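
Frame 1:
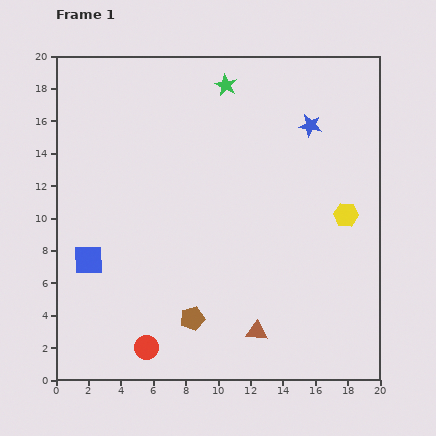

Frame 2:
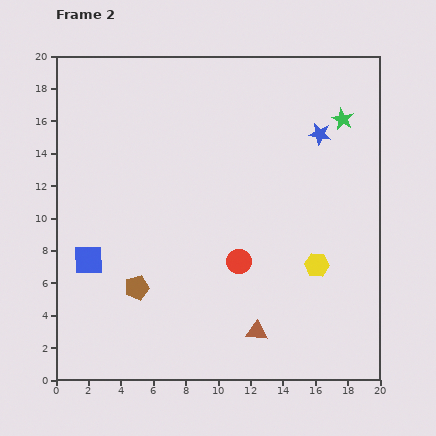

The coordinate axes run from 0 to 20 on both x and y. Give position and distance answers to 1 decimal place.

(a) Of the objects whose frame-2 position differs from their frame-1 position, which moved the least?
the blue star

(moved 0.8)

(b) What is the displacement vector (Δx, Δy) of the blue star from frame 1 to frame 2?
(0.6, -0.5)

The blue star was at (15.7, 15.7) in frame 1 and (16.3, 15.2) in frame 2.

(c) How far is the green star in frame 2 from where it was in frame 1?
7.5

The green star moved from (10.5, 18.2) to (17.7, 16.1), a distance of √(7.2² + 2.1²) ≈ 7.5.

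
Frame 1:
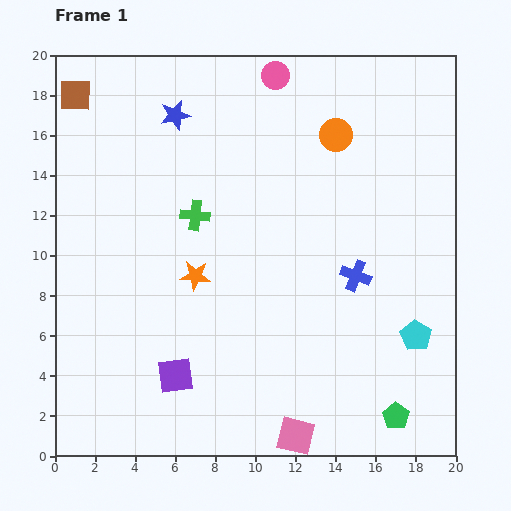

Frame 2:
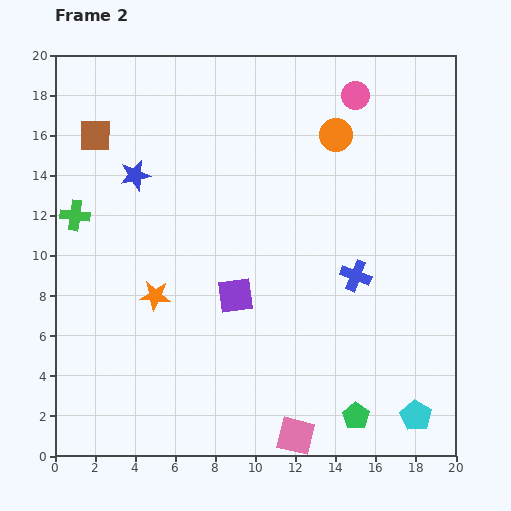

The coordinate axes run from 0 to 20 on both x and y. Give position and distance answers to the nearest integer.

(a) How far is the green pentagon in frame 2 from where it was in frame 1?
2

The green pentagon moved from (17, 2) to (15, 2), a distance of √(2² + 0²) ≈ 2.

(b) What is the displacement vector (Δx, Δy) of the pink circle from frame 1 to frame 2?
(4, -1)

The pink circle was at (11, 19) in frame 1 and (15, 18) in frame 2.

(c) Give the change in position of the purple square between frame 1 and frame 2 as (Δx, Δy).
(3, 4)

The purple square was at (6, 4) in frame 1 and (9, 8) in frame 2.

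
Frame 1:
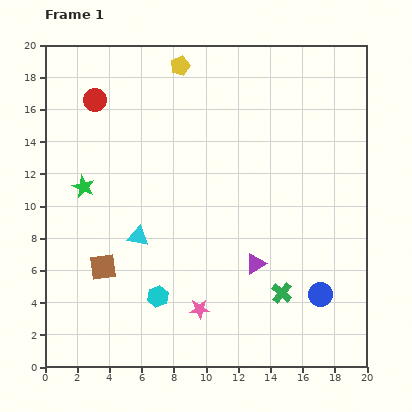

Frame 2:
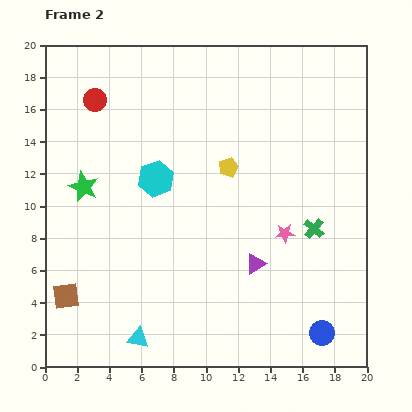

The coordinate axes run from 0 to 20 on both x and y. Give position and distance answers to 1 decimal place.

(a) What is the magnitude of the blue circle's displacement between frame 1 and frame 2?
2.4

The blue circle moved from (17.1, 4.5) to (17.2, 2.1), a distance of √(0.1² + 2.4²) ≈ 2.4.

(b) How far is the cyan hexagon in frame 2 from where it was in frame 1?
7.3

The cyan hexagon moved from (7.0, 4.4) to (6.9, 11.7), a distance of √(0.1² + 7.3²) ≈ 7.3.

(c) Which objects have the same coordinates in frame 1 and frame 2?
the green star, the purple triangle, the red circle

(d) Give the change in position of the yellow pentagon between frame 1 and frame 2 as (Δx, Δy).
(3.0, -6.3)

The yellow pentagon was at (8.4, 18.7) in frame 1 and (11.4, 12.4) in frame 2.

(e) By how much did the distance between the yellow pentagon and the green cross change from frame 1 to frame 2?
-8.9

Distance in frame 1: 15.4. Distance in frame 2: 6.5.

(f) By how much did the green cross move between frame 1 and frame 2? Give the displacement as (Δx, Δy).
(2.0, 4.0)

The green cross was at (14.7, 4.6) in frame 1 and (16.7, 8.6) in frame 2.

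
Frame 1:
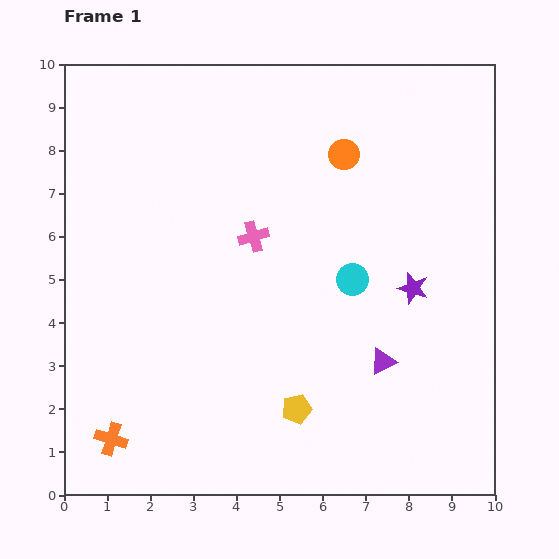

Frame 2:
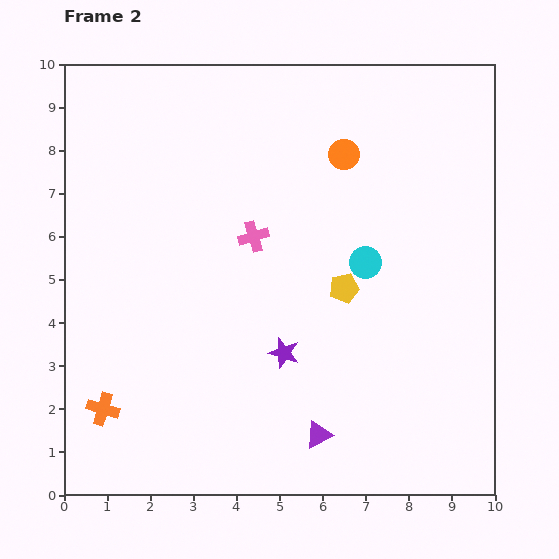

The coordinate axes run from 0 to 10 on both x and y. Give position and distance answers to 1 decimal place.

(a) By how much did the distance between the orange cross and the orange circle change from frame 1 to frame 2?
-0.4

Distance in frame 1: 8.5. Distance in frame 2: 8.1.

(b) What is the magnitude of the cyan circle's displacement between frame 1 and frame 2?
0.5

The cyan circle moved from (6.7, 5.0) to (7.0, 5.4), a distance of √(0.3² + 0.4²) ≈ 0.5.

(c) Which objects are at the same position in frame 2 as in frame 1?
the pink cross, the orange circle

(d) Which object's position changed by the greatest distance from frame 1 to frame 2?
the purple star

(moved 3.4; next 3.0)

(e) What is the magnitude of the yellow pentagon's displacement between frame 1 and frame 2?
3.0

The yellow pentagon moved from (5.4, 2.0) to (6.5, 4.8), a distance of √(1.1² + 2.8²) ≈ 3.0.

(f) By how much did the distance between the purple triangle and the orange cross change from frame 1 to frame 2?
-1.6

Distance in frame 1: 6.6. Distance in frame 2: 5.0.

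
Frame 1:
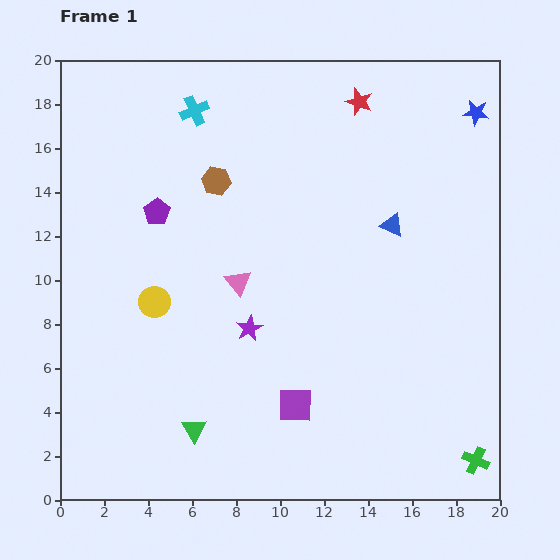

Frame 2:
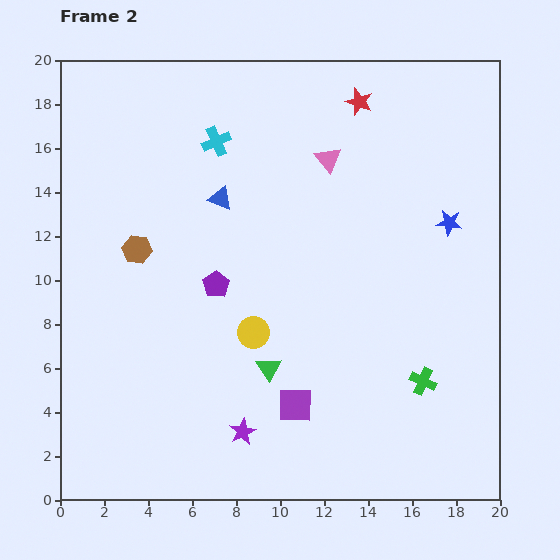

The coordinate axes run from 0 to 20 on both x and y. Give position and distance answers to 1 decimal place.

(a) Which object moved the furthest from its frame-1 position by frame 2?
the blue triangle

(moved 7.9; next 6.9)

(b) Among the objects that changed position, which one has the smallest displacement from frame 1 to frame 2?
the cyan cross

(moved 1.7)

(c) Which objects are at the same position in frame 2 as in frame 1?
the red star, the purple square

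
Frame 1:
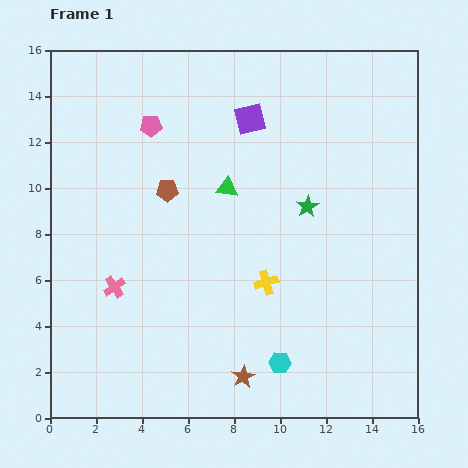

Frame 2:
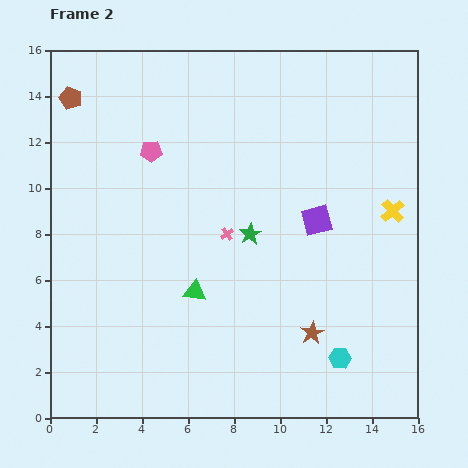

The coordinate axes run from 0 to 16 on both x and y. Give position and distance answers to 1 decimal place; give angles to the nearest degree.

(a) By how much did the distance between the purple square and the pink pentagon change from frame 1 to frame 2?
+3.5

Distance in frame 1: 4.3. Distance in frame 2: 7.8.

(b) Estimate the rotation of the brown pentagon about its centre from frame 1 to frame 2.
21° clockwise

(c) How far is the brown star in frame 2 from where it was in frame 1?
3.6

The brown star moved from (8.4, 1.8) to (11.4, 3.7), a distance of √(3.0² + 1.9²) ≈ 3.6.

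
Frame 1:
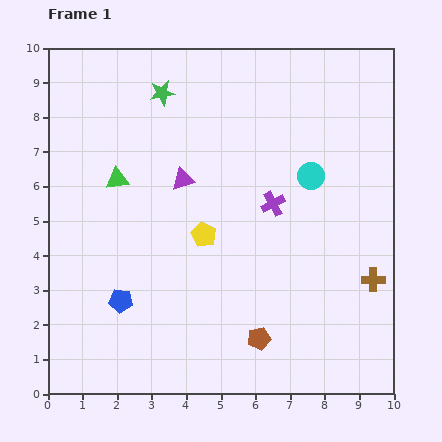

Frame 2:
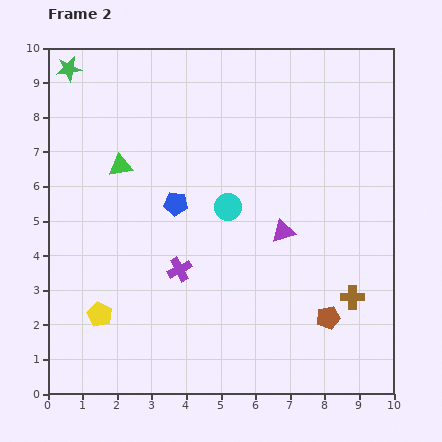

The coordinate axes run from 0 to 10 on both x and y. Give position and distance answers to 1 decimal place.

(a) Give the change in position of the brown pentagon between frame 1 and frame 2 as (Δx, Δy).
(2.0, 0.6)

The brown pentagon was at (6.1, 1.6) in frame 1 and (8.1, 2.2) in frame 2.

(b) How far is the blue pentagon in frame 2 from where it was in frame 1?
3.2

The blue pentagon moved from (2.1, 2.7) to (3.7, 5.5), a distance of √(1.6² + 2.8²) ≈ 3.2.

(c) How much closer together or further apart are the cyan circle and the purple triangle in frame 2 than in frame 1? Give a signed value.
-2.0

Distance in frame 1: 3.7. Distance in frame 2: 1.7.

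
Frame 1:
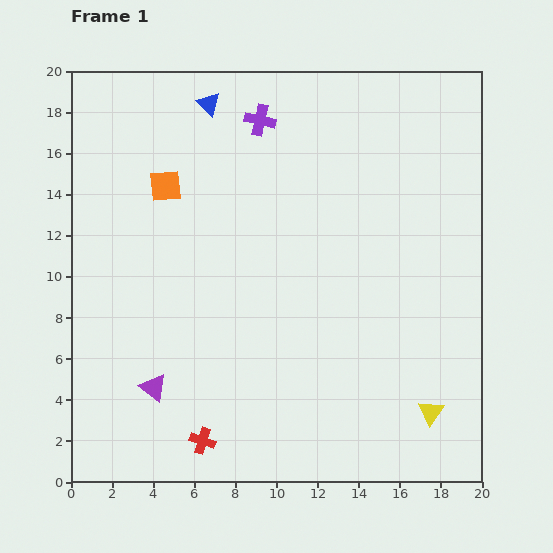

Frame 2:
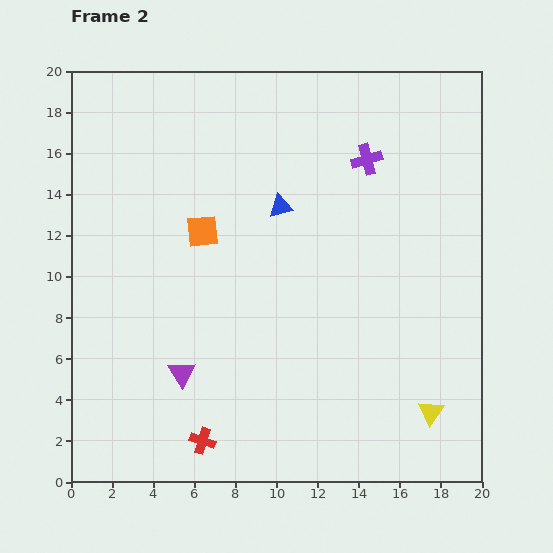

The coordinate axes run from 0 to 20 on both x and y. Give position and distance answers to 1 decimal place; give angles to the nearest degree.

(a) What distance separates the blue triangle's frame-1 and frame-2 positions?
6.1

The blue triangle moved from (6.7, 18.4) to (10.2, 13.4), a distance of √(3.5² + 5.0²) ≈ 6.1.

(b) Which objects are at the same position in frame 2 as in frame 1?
the red cross, the yellow triangle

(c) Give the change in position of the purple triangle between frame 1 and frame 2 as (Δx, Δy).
(1.4, 0.7)

The purple triangle was at (4.0, 4.6) in frame 1 and (5.4, 5.3) in frame 2.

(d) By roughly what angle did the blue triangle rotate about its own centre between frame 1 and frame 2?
55° counter-clockwise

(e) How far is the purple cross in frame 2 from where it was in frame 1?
5.5

The purple cross moved from (9.2, 17.6) to (14.4, 15.7), a distance of √(5.2² + 1.9²) ≈ 5.5.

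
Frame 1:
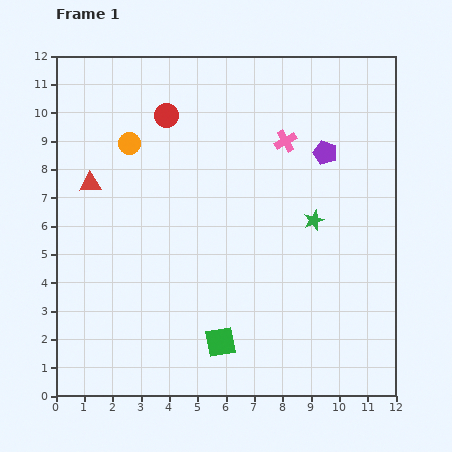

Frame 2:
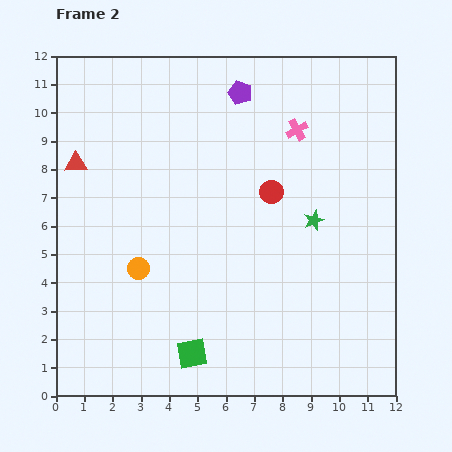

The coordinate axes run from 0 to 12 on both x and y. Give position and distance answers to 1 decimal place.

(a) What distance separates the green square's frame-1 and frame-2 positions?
1.1

The green square moved from (5.8, 1.9) to (4.8, 1.5), a distance of √(1.0² + 0.4²) ≈ 1.1.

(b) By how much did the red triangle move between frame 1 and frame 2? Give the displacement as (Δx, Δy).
(-0.5, 0.7)

The red triangle was at (1.2, 7.5) in frame 1 and (0.7, 8.2) in frame 2.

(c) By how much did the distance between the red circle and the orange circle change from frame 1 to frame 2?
+3.8

Distance in frame 1: 1.6. Distance in frame 2: 5.4.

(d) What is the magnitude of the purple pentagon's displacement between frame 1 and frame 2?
3.7

The purple pentagon moved from (9.5, 8.6) to (6.5, 10.7), a distance of √(3.0² + 2.1²) ≈ 3.7.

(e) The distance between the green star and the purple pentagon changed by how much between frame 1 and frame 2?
+2.8

Distance in frame 1: 2.4. Distance in frame 2: 5.2.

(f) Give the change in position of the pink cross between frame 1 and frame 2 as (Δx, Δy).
(0.4, 0.4)

The pink cross was at (8.1, 9.0) in frame 1 and (8.5, 9.4) in frame 2.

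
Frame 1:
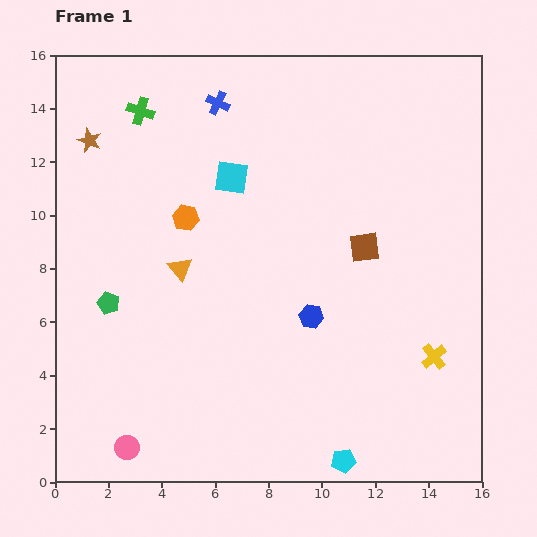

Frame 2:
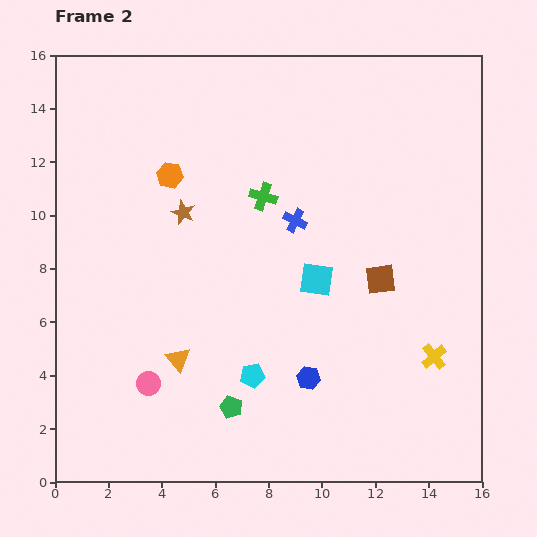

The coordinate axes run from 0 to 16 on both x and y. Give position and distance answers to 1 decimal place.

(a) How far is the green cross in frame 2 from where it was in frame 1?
5.6

The green cross moved from (3.2, 13.9) to (7.8, 10.7), a distance of √(4.6² + 3.2²) ≈ 5.6.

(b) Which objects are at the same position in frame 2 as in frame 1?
the yellow cross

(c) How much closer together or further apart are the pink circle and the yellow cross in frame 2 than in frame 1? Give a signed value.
-1.3

Distance in frame 1: 12.0. Distance in frame 2: 10.7.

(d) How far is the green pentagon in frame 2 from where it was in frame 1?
6.0

The green pentagon moved from (2.0, 6.7) to (6.6, 2.8), a distance of √(4.6² + 3.9²) ≈ 6.0.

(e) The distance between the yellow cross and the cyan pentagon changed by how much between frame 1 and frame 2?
+1.6

Distance in frame 1: 5.2. Distance in frame 2: 6.8.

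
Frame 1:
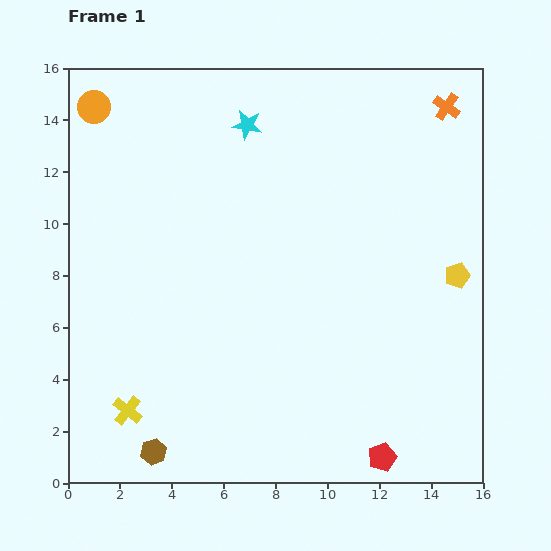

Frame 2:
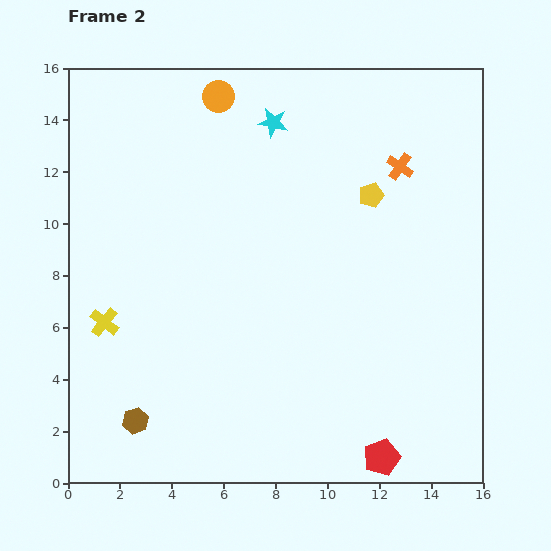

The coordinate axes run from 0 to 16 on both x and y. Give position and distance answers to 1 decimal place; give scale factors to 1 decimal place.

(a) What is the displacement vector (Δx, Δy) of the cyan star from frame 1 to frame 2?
(1.0, 0.1)

The cyan star was at (6.9, 13.8) in frame 1 and (7.9, 13.9) in frame 2.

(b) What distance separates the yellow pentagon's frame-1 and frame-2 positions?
4.5

The yellow pentagon moved from (15.0, 8.0) to (11.7, 11.1), a distance of √(3.3² + 3.1²) ≈ 4.5.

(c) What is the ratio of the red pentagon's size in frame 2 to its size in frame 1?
1.3×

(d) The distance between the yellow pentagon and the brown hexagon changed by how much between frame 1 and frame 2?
-0.9

Distance in frame 1: 13.5. Distance in frame 2: 12.6.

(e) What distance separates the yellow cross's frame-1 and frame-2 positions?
3.5

The yellow cross moved from (2.3, 2.8) to (1.4, 6.2), a distance of √(0.9² + 3.4²) ≈ 3.5.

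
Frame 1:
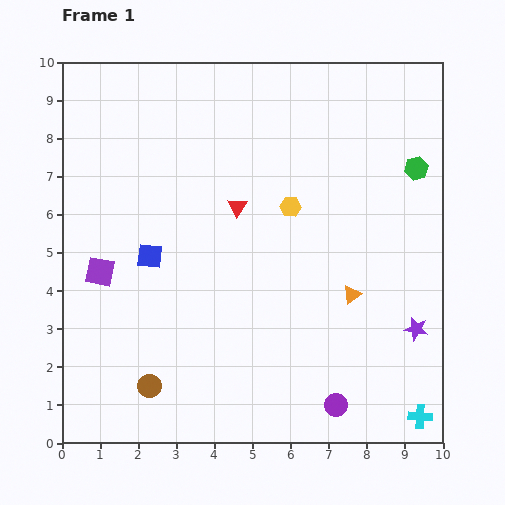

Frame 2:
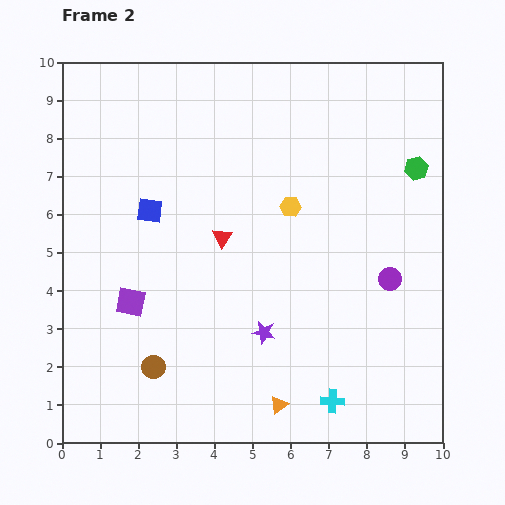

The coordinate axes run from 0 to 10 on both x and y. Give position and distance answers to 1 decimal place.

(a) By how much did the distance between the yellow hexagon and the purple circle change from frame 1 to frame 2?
-2.1

Distance in frame 1: 5.3. Distance in frame 2: 3.2.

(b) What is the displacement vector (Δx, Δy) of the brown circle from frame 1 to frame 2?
(0.1, 0.5)

The brown circle was at (2.3, 1.5) in frame 1 and (2.4, 2.0) in frame 2.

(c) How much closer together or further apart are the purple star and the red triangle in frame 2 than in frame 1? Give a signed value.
-3.0

Distance in frame 1: 5.7. Distance in frame 2: 2.7.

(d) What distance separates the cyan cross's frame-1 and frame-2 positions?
2.3

The cyan cross moved from (9.4, 0.7) to (7.1, 1.1), a distance of √(2.3² + 0.4²) ≈ 2.3.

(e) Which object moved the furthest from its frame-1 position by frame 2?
the purple star

(moved 4.0; next 3.6)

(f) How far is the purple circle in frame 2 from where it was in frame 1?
3.6

The purple circle moved from (7.2, 1.0) to (8.6, 4.3), a distance of √(1.4² + 3.3²) ≈ 3.6.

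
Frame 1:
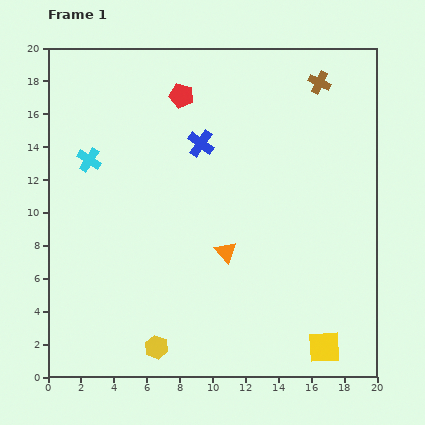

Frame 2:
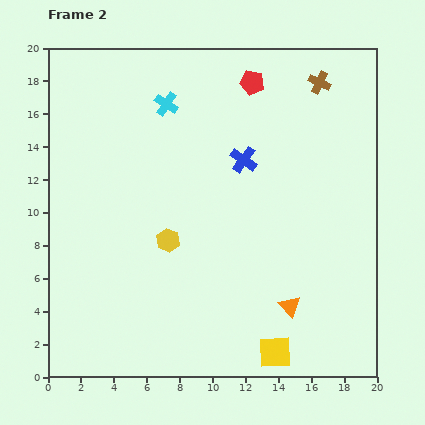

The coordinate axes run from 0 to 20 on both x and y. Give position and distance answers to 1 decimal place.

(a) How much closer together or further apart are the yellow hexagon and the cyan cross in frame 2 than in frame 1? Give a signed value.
-3.8

Distance in frame 1: 12.1. Distance in frame 2: 8.3.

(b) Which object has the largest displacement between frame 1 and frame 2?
the yellow hexagon

(moved 6.5; next 5.8)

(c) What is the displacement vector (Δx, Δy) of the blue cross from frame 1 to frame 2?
(2.6, -1.0)

The blue cross was at (9.3, 14.2) in frame 1 and (11.9, 13.2) in frame 2.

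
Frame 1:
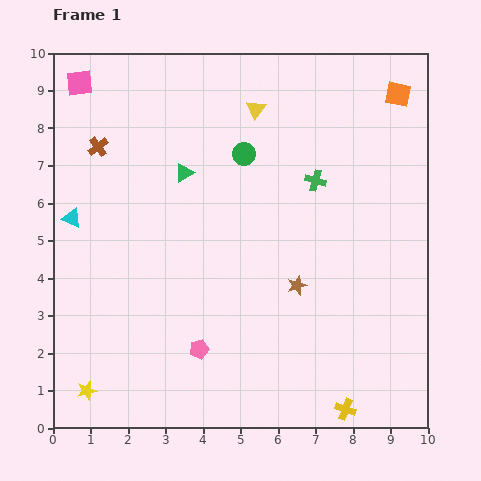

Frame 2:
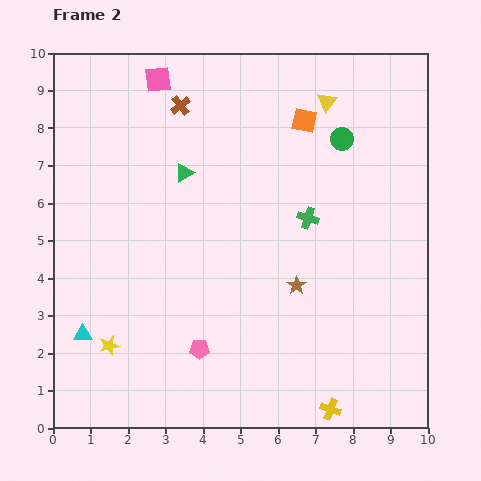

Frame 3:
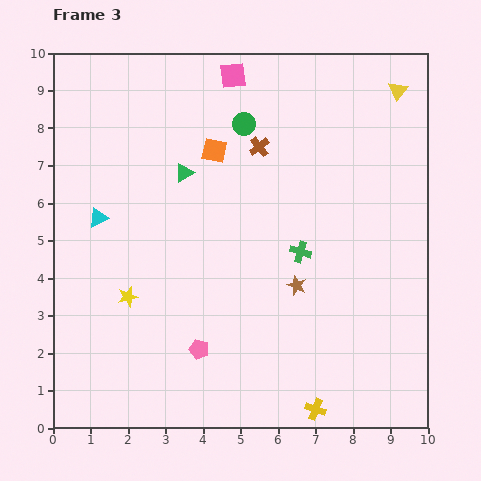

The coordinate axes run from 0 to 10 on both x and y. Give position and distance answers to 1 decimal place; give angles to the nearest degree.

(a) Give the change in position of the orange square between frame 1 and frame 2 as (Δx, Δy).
(-2.5, -0.7)

The orange square was at (9.2, 8.9) in frame 1 and (6.7, 8.2) in frame 2.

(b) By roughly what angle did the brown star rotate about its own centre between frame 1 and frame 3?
31° counter-clockwise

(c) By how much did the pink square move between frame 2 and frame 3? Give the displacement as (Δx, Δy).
(2.0, 0.1)

The pink square was at (2.8, 9.3) in frame 2 and (4.8, 9.4) in frame 3.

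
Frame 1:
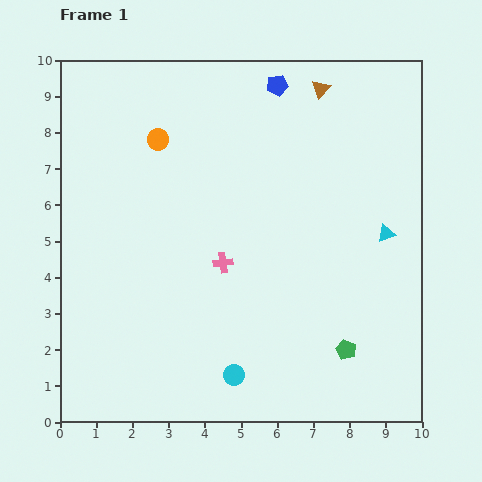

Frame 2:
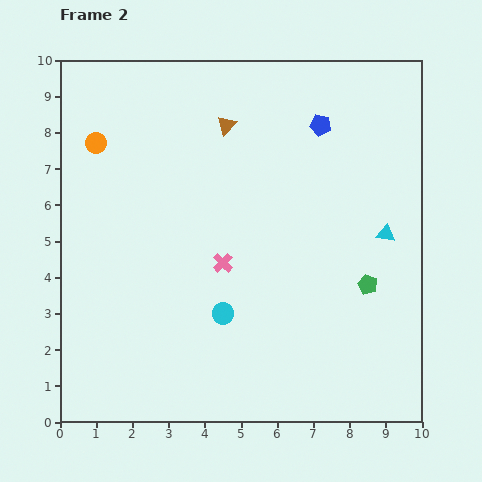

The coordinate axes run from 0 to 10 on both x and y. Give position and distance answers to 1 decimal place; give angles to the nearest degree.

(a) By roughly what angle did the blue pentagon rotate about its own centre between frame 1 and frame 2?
22° clockwise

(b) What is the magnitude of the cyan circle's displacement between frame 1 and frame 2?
1.7

The cyan circle moved from (4.8, 1.3) to (4.5, 3.0), a distance of √(0.3² + 1.7²) ≈ 1.7.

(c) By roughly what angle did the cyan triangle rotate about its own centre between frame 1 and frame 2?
29° clockwise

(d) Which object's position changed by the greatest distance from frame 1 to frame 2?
the brown triangle

(moved 2.8; next 1.9)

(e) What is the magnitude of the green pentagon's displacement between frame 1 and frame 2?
1.9

The green pentagon moved from (7.9, 2.0) to (8.5, 3.8), a distance of √(0.6² + 1.8²) ≈ 1.9.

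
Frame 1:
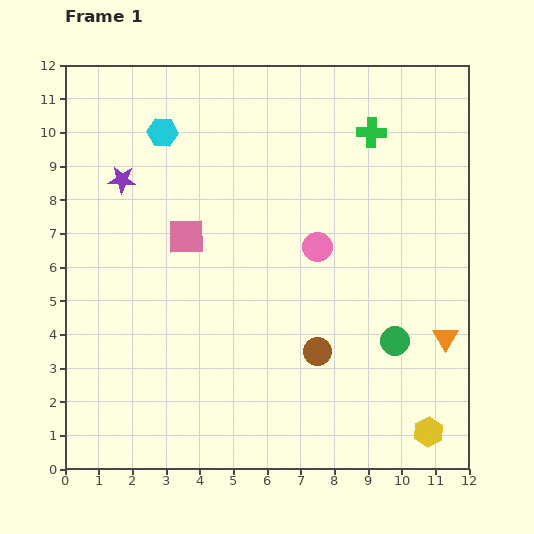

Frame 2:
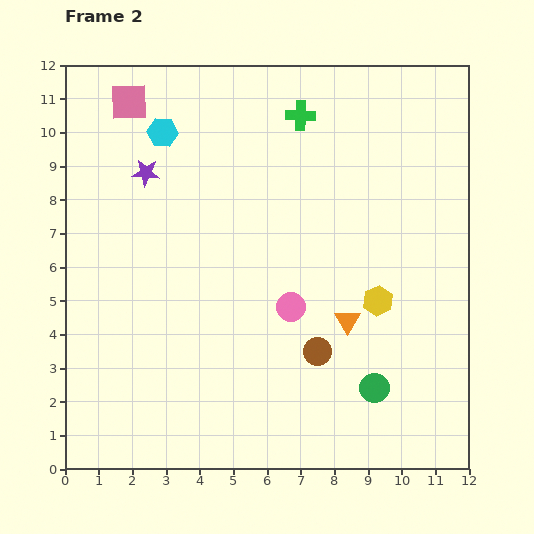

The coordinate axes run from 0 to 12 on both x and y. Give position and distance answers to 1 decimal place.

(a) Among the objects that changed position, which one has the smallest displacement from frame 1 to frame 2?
the purple star

(moved 0.7)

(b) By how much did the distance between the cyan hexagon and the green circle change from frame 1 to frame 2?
+0.6

Distance in frame 1: 9.3. Distance in frame 2: 9.9.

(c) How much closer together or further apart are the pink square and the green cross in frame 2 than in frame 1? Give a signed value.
-1.2

Distance in frame 1: 6.3. Distance in frame 2: 5.1.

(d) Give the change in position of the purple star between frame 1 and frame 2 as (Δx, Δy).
(0.7, 0.2)

The purple star was at (1.7, 8.6) in frame 1 and (2.4, 8.8) in frame 2.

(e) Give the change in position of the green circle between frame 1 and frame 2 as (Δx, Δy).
(-0.6, -1.4)

The green circle was at (9.8, 3.8) in frame 1 and (9.2, 2.4) in frame 2.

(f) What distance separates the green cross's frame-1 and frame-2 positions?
2.2

The green cross moved from (9.1, 10.0) to (7.0, 10.5), a distance of √(2.1² + 0.5²) ≈ 2.2.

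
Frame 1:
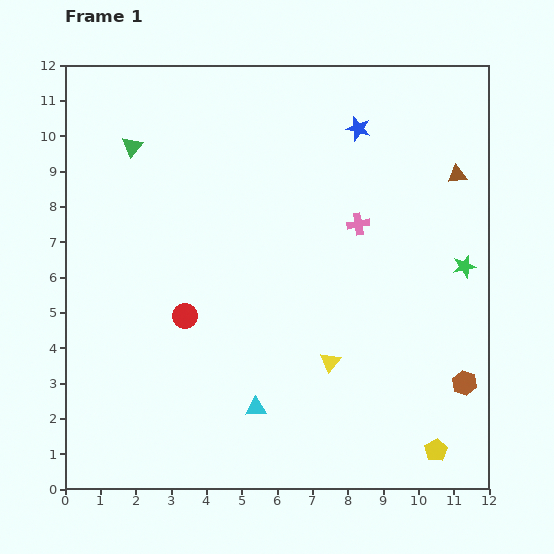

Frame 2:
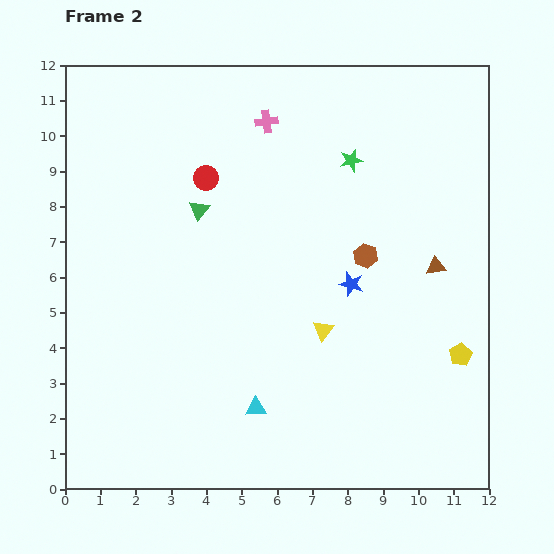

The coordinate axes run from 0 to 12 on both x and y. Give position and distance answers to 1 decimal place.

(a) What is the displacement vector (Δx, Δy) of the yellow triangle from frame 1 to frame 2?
(-0.2, 0.9)

The yellow triangle was at (7.5, 3.6) in frame 1 and (7.3, 4.5) in frame 2.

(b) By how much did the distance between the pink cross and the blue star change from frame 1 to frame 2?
+2.5

Distance in frame 1: 2.7. Distance in frame 2: 5.2.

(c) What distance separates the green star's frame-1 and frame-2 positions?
4.4

The green star moved from (11.3, 6.3) to (8.1, 9.3), a distance of √(3.2² + 3.0²) ≈ 4.4.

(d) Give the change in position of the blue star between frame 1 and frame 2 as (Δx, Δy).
(-0.2, -4.4)

The blue star was at (8.3, 10.2) in frame 1 and (8.1, 5.8) in frame 2.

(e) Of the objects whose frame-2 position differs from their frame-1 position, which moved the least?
the yellow triangle

(moved 0.9)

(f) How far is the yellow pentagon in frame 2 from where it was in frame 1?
2.8

The yellow pentagon moved from (10.5, 1.1) to (11.2, 3.8), a distance of √(0.7² + 2.7²) ≈ 2.8.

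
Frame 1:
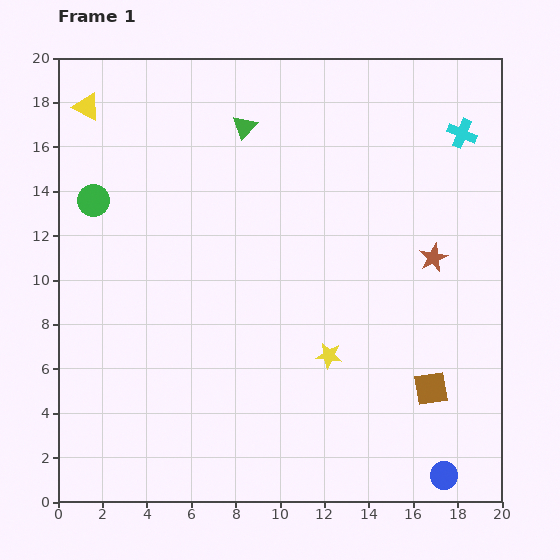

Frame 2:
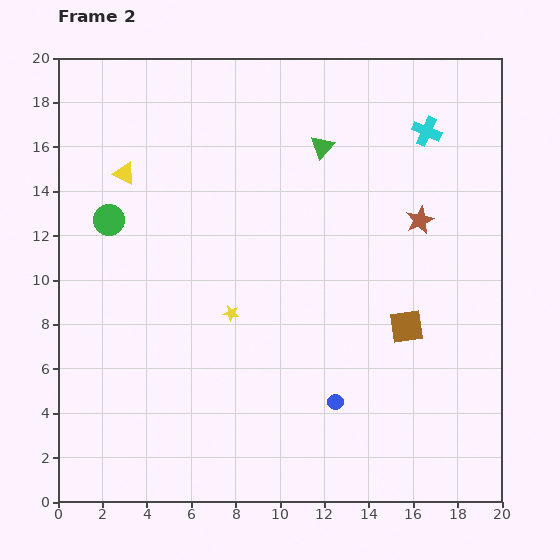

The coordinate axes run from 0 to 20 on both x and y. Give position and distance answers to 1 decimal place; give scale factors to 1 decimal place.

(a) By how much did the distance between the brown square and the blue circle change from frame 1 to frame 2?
+0.8

Distance in frame 1: 3.9. Distance in frame 2: 4.7.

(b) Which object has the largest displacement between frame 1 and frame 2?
the blue circle

(moved 5.9; next 4.8)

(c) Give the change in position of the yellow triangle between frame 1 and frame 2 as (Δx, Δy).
(1.7, -3.0)

The yellow triangle was at (1.3, 17.8) in frame 1 and (3.0, 14.8) in frame 2.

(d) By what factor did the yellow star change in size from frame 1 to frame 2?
0.6×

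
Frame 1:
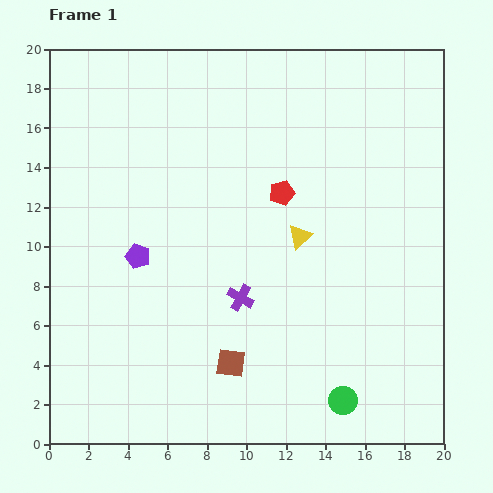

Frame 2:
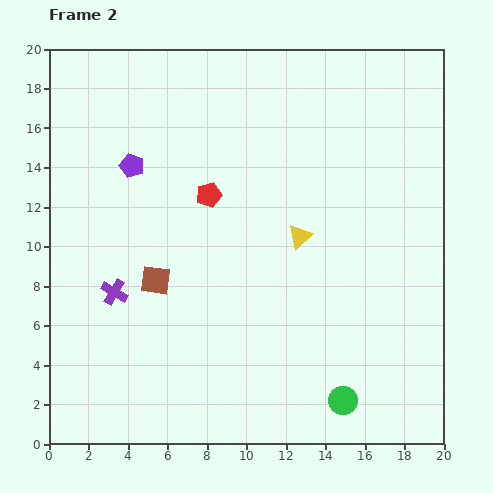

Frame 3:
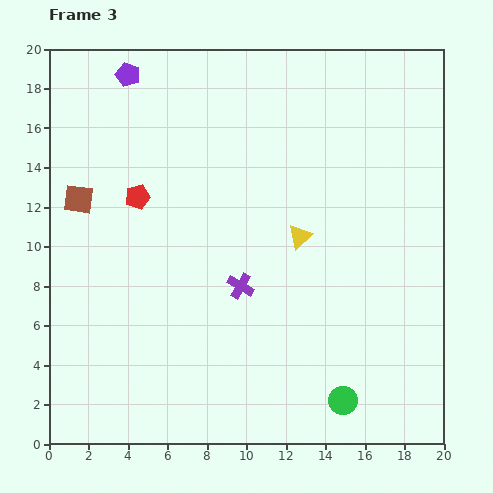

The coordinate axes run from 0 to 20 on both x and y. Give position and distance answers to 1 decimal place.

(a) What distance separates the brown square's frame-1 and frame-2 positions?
5.7

The brown square moved from (9.2, 4.1) to (5.4, 8.3), a distance of √(3.8² + 4.2²) ≈ 5.7.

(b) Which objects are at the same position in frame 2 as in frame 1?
the yellow triangle, the green circle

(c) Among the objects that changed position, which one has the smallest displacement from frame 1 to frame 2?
the red pentagon

(moved 3.7)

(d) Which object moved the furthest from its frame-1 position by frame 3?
the brown square

(moved 11.3; next 9.2)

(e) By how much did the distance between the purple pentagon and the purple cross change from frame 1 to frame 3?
+6.5

Distance in frame 1: 5.6. Distance in frame 3: 12.1.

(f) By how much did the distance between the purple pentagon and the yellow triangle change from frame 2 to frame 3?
+2.8

Distance in frame 2: 9.2. Distance in frame 3: 12.0.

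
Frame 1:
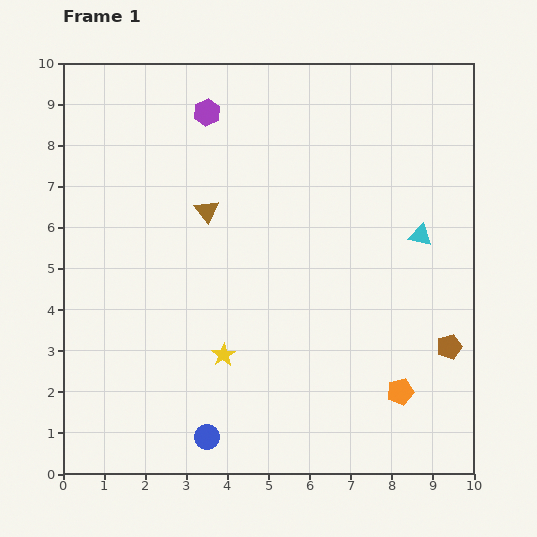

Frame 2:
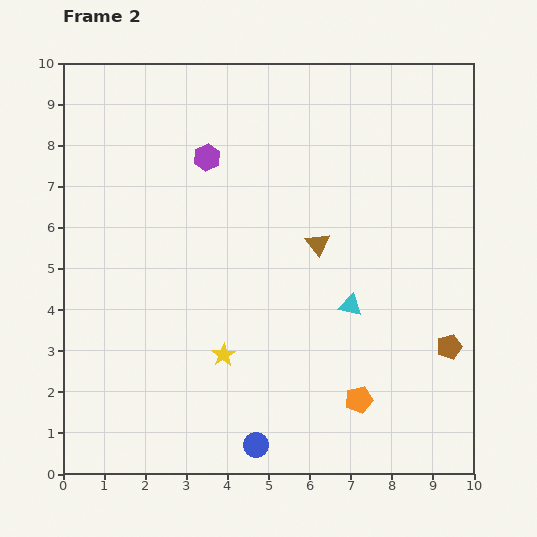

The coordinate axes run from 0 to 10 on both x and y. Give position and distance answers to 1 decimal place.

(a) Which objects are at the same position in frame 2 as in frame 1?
the brown pentagon, the yellow star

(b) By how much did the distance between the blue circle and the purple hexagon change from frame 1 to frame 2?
-0.8

Distance in frame 1: 7.9. Distance in frame 2: 7.1.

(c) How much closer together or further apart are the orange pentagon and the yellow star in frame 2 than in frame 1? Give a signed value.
-0.9

Distance in frame 1: 4.4. Distance in frame 2: 3.5.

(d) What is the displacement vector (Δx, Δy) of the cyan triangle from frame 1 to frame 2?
(-1.7, -1.7)

The cyan triangle was at (8.7, 5.8) in frame 1 and (7.0, 4.1) in frame 2.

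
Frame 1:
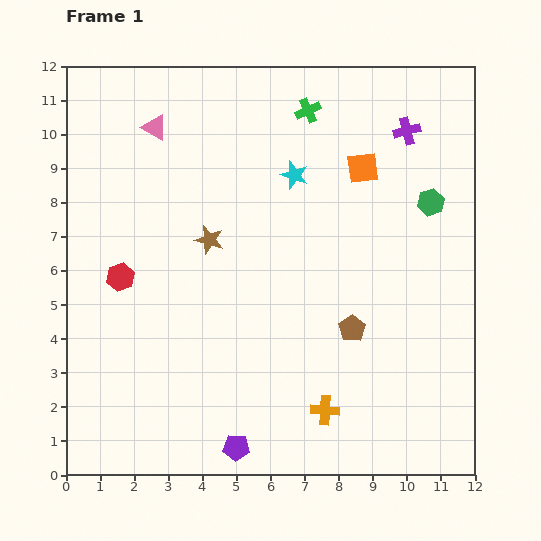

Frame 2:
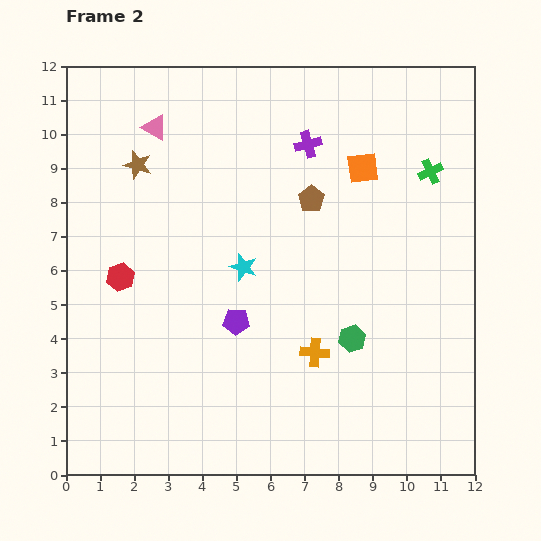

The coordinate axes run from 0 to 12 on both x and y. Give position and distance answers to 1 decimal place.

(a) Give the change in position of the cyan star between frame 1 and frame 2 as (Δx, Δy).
(-1.5, -2.7)

The cyan star was at (6.7, 8.8) in frame 1 and (5.2, 6.1) in frame 2.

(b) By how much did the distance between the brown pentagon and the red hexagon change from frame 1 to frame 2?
-0.9

Distance in frame 1: 7.0. Distance in frame 2: 6.1.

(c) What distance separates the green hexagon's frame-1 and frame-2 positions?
4.6

The green hexagon moved from (10.7, 8.0) to (8.4, 4.0), a distance of √(2.3² + 4.0²) ≈ 4.6.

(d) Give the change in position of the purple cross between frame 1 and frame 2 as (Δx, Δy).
(-2.9, -0.4)

The purple cross was at (10.0, 10.1) in frame 1 and (7.1, 9.7) in frame 2.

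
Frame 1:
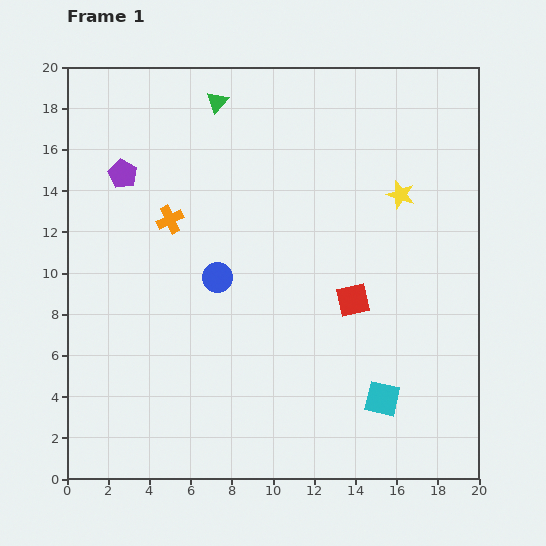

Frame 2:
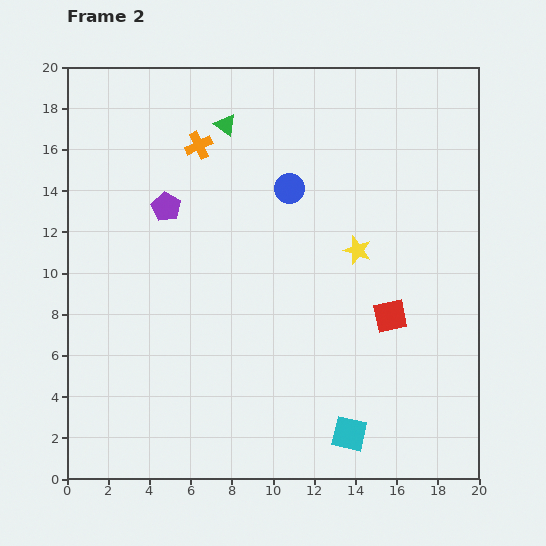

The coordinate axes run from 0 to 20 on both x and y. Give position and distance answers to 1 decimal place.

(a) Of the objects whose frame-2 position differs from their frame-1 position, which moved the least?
the green triangle

(moved 1.2)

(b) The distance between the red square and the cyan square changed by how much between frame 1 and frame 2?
+1.0

Distance in frame 1: 5.0. Distance in frame 2: 6.0.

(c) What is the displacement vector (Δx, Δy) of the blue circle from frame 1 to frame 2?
(3.5, 4.3)

The blue circle was at (7.3, 9.8) in frame 1 and (10.8, 14.1) in frame 2.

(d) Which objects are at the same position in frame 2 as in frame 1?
none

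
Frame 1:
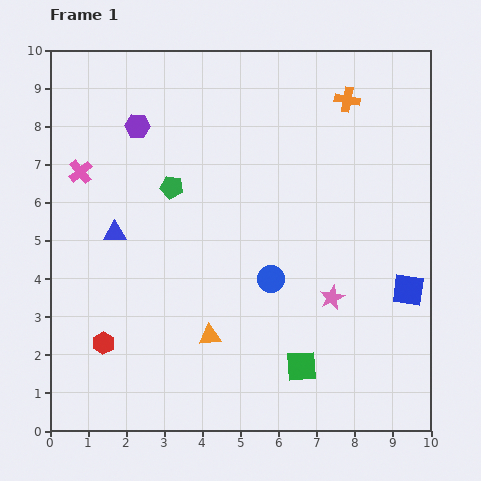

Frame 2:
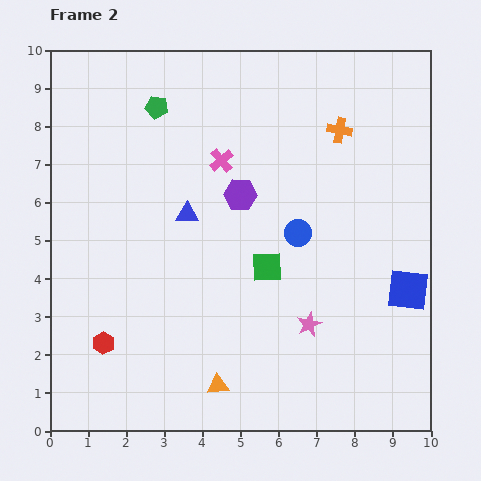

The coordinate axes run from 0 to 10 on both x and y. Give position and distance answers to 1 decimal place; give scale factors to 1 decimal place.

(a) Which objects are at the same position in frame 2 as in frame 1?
the blue square, the red hexagon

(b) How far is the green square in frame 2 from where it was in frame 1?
2.8

The green square moved from (6.6, 1.7) to (5.7, 4.3), a distance of √(0.9² + 2.6²) ≈ 2.8.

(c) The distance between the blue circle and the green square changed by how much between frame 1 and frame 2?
-1.2

Distance in frame 1: 2.4. Distance in frame 2: 1.2.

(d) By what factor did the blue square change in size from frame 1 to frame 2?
1.3×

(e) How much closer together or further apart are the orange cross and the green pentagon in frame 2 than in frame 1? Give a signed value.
-0.3

Distance in frame 1: 5.1. Distance in frame 2: 4.8.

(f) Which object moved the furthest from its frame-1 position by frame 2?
the pink cross

(moved 3.7; next 3.2)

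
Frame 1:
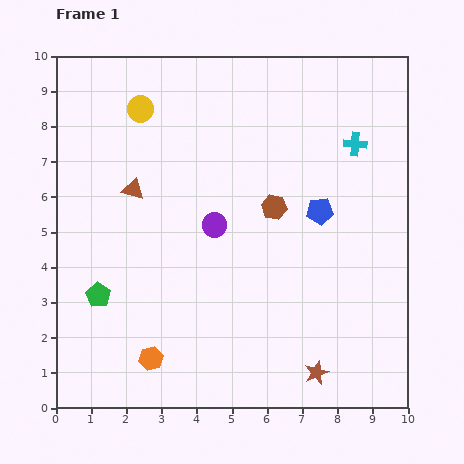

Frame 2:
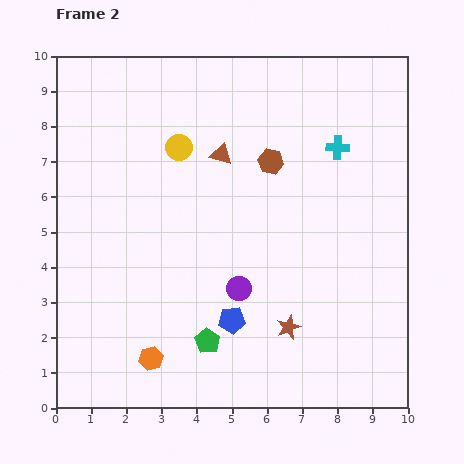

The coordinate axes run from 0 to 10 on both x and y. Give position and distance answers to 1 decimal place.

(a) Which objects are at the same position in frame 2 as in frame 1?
the orange hexagon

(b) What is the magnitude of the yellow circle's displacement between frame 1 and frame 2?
1.6

The yellow circle moved from (2.4, 8.5) to (3.5, 7.4), a distance of √(1.1² + 1.1²) ≈ 1.6.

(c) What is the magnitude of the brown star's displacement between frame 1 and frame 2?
1.5

The brown star moved from (7.4, 1.0) to (6.6, 2.3), a distance of √(0.8² + 1.3²) ≈ 1.5.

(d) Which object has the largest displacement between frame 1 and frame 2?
the blue pentagon

(moved 4.0; next 3.4)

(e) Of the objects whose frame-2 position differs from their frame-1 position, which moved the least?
the cyan cross

(moved 0.5)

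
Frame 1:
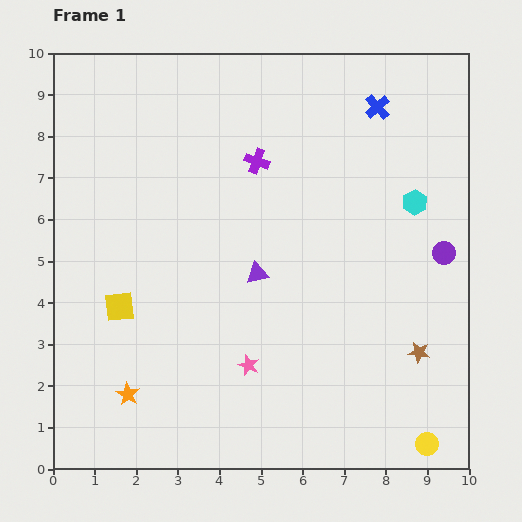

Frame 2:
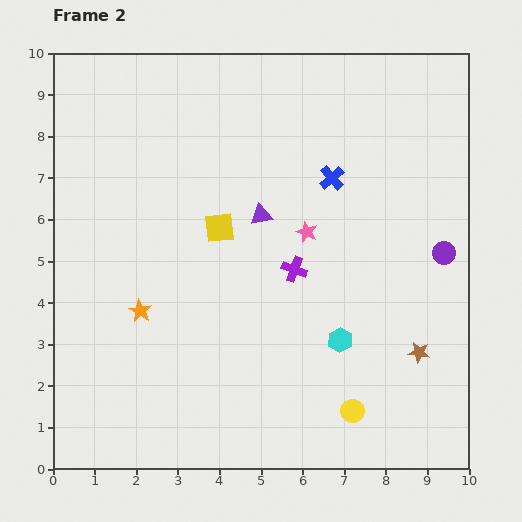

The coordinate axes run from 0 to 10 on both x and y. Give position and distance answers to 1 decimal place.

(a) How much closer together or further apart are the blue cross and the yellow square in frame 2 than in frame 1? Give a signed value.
-4.8

Distance in frame 1: 7.8. Distance in frame 2: 3.0.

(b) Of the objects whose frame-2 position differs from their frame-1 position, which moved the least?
the purple triangle

(moved 1.4)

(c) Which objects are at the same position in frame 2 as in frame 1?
the purple circle, the brown star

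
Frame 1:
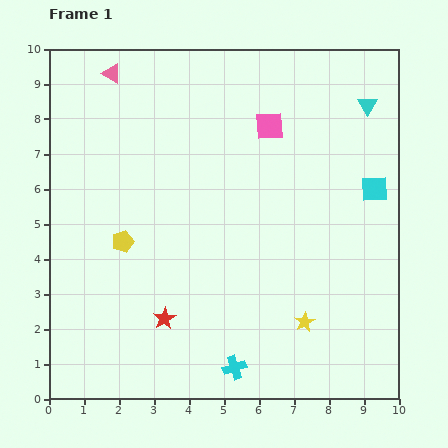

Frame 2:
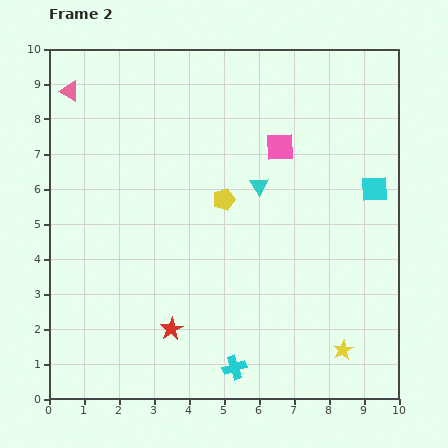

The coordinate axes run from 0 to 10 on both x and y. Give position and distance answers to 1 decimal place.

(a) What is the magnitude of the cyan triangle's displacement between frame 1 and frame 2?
3.9

The cyan triangle moved from (9.1, 8.4) to (6.0, 6.1), a distance of √(3.1² + 2.3²) ≈ 3.9.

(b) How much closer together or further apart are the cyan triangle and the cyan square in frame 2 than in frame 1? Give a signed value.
+0.9

Distance in frame 1: 2.4. Distance in frame 2: 3.3.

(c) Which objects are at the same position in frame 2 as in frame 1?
the cyan square, the cyan cross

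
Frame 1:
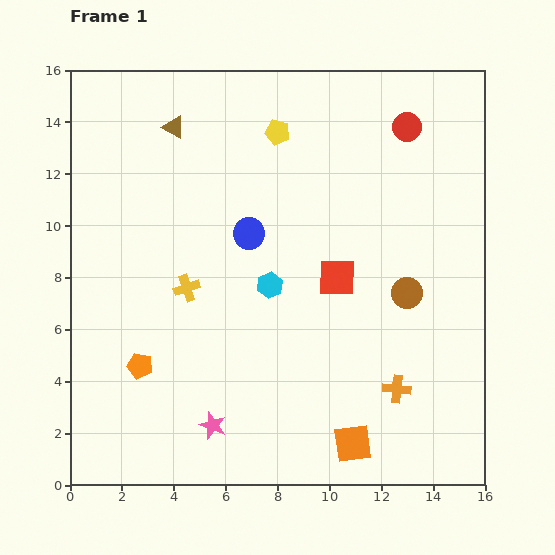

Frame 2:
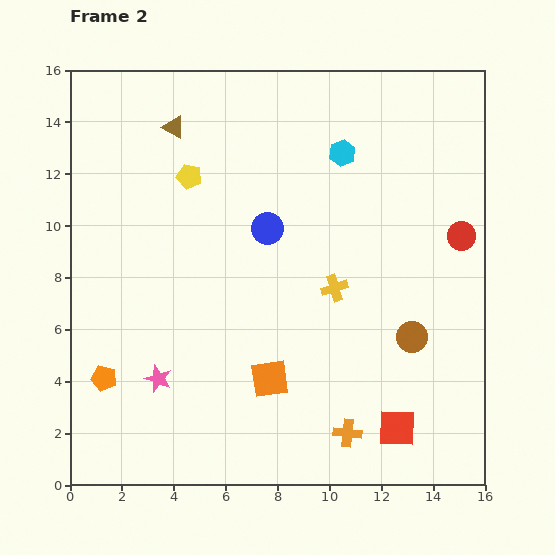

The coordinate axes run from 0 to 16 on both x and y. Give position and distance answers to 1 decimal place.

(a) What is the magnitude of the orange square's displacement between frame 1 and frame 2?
4.1

The orange square moved from (10.9, 1.6) to (7.7, 4.1), a distance of √(3.2² + 2.5²) ≈ 4.1.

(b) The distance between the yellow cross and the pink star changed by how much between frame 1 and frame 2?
+2.2

Distance in frame 1: 5.4. Distance in frame 2: 7.6.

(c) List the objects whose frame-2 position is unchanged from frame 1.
the brown triangle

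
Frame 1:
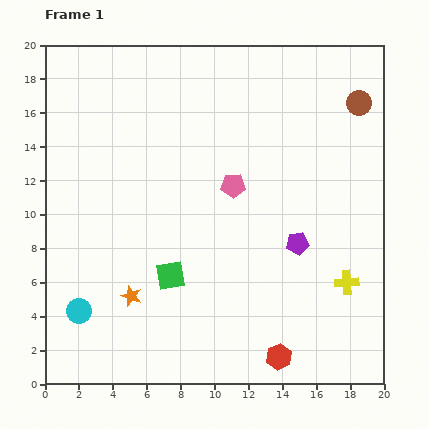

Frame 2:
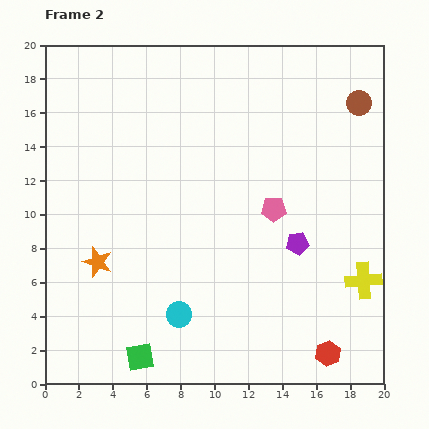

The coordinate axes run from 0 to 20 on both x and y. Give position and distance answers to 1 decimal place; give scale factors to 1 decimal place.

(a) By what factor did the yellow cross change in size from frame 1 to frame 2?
1.5×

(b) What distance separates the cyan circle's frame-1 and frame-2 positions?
5.9

The cyan circle moved from (2.0, 4.3) to (7.9, 4.1), a distance of √(5.9² + 0.2²) ≈ 5.9.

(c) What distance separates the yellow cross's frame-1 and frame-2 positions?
1.0

The yellow cross moved from (17.8, 6.0) to (18.8, 6.1), a distance of √(1.0² + 0.1²) ≈ 1.0.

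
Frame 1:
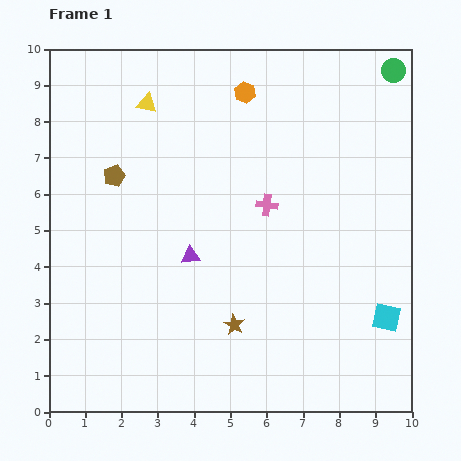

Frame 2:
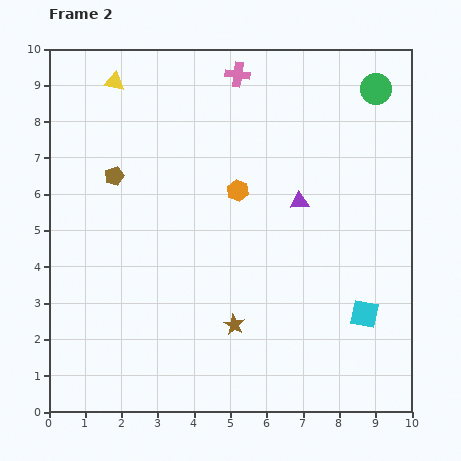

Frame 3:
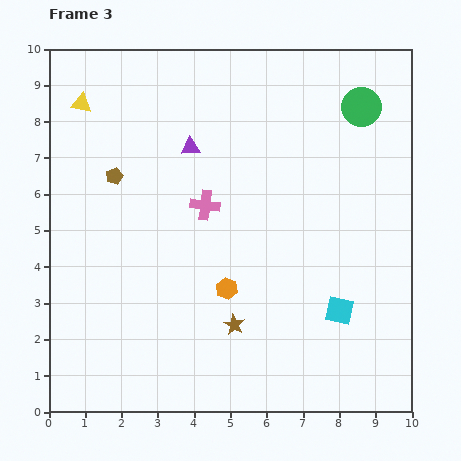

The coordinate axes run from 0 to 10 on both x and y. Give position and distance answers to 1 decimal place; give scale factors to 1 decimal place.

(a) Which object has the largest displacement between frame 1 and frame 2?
the pink cross

(moved 3.7; next 3.4)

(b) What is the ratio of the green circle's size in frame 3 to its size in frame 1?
1.7×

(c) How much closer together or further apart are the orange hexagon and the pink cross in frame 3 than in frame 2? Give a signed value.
-0.8

Distance in frame 2: 3.2. Distance in frame 3: 2.4.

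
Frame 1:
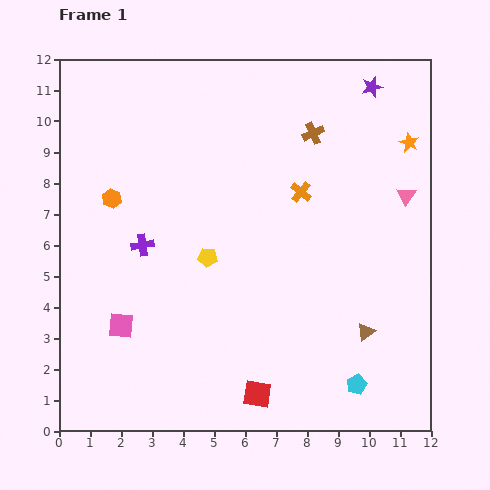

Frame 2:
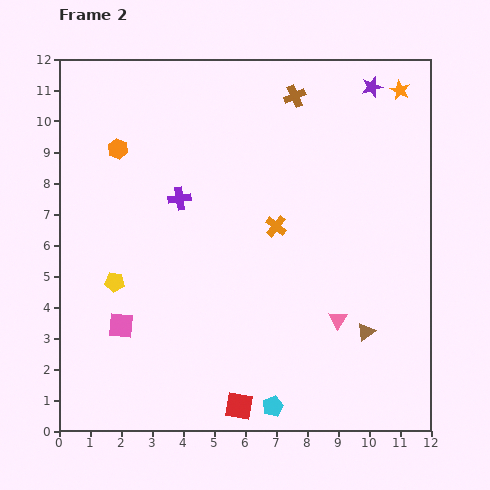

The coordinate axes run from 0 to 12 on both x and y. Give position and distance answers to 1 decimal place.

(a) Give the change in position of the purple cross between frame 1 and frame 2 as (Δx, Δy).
(1.2, 1.5)

The purple cross was at (2.7, 6.0) in frame 1 and (3.9, 7.5) in frame 2.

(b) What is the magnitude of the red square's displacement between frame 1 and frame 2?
0.7

The red square moved from (6.4, 1.2) to (5.8, 0.8), a distance of √(0.6² + 0.4²) ≈ 0.7.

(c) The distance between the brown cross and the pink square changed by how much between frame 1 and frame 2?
+0.5

Distance in frame 1: 8.8. Distance in frame 2: 9.3.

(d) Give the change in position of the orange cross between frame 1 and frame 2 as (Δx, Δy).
(-0.8, -1.1)

The orange cross was at (7.8, 7.7) in frame 1 and (7.0, 6.6) in frame 2.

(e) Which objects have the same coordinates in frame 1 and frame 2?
the brown triangle, the pink square, the purple star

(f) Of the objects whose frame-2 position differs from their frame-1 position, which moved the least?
the red square

(moved 0.7)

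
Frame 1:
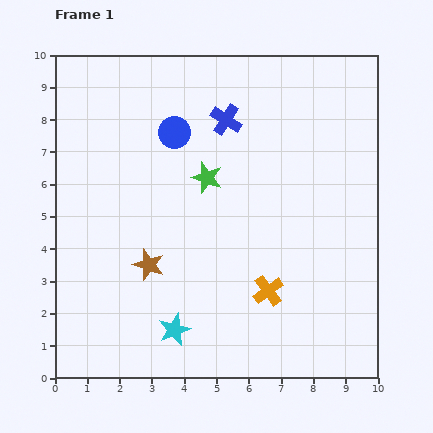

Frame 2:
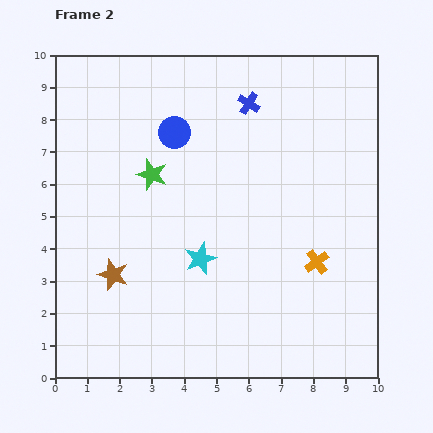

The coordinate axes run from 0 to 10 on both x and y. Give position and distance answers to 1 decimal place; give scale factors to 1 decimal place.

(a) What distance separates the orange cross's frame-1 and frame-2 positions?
1.7

The orange cross moved from (6.6, 2.7) to (8.1, 3.6), a distance of √(1.5² + 0.9²) ≈ 1.7.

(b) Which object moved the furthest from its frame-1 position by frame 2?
the cyan star

(moved 2.3; next 1.7)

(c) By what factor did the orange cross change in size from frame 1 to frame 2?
0.8×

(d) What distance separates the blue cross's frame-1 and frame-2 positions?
0.9

The blue cross moved from (5.3, 8.0) to (6.0, 8.5), a distance of √(0.7² + 0.5²) ≈ 0.9.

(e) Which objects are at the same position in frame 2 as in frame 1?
the blue circle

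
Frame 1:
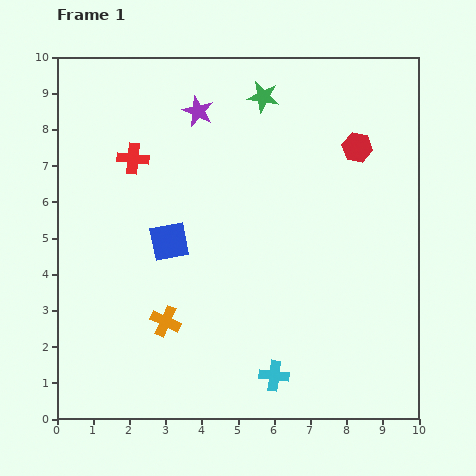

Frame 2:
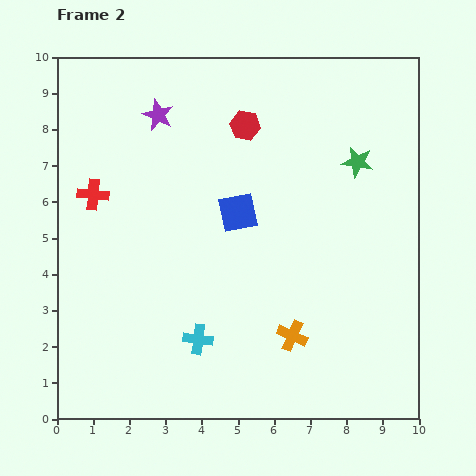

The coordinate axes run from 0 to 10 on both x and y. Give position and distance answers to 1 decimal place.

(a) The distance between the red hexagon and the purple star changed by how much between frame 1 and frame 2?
-2.1

Distance in frame 1: 4.5. Distance in frame 2: 2.4.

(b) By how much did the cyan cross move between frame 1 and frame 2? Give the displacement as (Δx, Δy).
(-2.1, 1.0)

The cyan cross was at (6.0, 1.2) in frame 1 and (3.9, 2.2) in frame 2.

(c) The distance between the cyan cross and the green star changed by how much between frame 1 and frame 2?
-1.1

Distance in frame 1: 7.7. Distance in frame 2: 6.6.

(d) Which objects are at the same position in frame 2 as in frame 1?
none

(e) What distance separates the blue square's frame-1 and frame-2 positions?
2.1

The blue square moved from (3.1, 4.9) to (5.0, 5.7), a distance of √(1.9² + 0.8²) ≈ 2.1.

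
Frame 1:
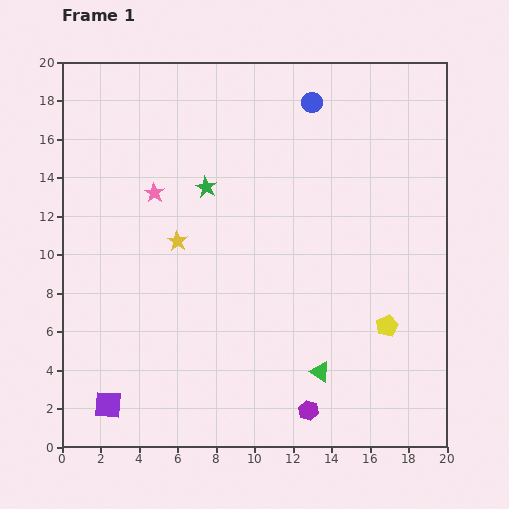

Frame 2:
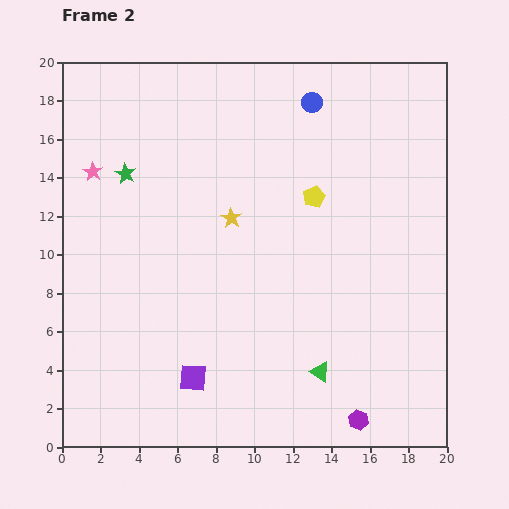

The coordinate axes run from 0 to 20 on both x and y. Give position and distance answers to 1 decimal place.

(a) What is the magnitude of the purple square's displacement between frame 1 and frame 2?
4.6

The purple square moved from (2.4, 2.2) to (6.8, 3.6), a distance of √(4.4² + 1.4²) ≈ 4.6.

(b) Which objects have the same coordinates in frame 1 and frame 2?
the green triangle, the blue circle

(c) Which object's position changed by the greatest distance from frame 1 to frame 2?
the yellow pentagon

(moved 7.7; next 4.6)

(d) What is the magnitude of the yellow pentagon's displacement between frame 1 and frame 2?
7.7

The yellow pentagon moved from (16.9, 6.3) to (13.1, 13.0), a distance of √(3.8² + 6.7²) ≈ 7.7.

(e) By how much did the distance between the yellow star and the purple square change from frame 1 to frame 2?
-0.7

Distance in frame 1: 9.2. Distance in frame 2: 8.5.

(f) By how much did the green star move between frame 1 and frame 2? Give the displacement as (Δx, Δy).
(-4.2, 0.7)

The green star was at (7.5, 13.5) in frame 1 and (3.3, 14.2) in frame 2.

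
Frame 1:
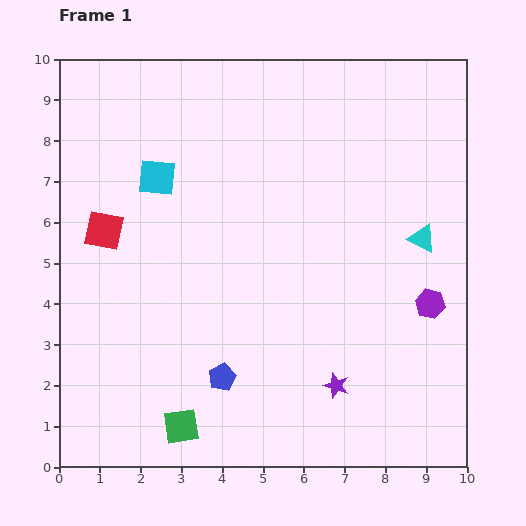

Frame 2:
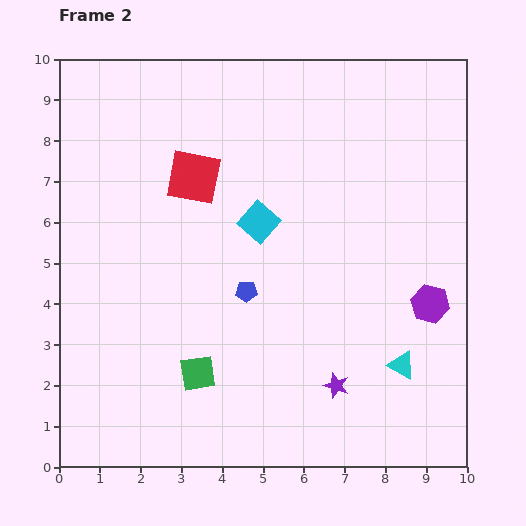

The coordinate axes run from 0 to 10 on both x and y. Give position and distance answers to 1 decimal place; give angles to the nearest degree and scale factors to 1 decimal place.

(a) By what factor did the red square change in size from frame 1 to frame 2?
1.4×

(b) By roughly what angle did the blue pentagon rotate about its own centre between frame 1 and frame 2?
23° clockwise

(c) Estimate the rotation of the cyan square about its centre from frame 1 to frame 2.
35° clockwise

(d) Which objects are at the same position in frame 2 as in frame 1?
the purple star, the purple hexagon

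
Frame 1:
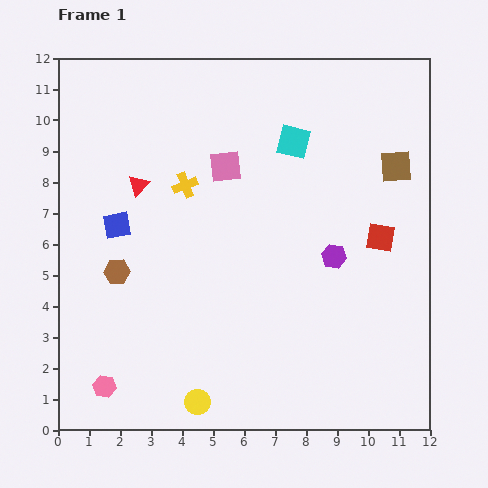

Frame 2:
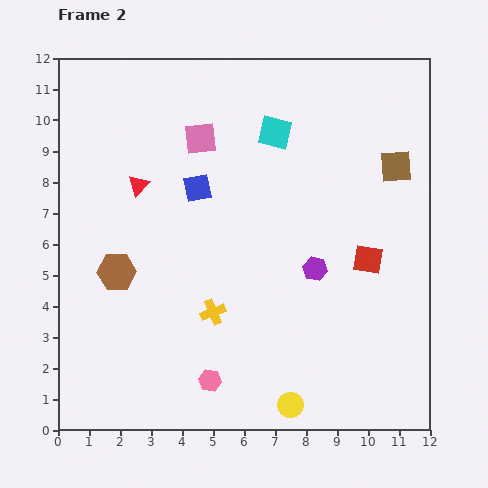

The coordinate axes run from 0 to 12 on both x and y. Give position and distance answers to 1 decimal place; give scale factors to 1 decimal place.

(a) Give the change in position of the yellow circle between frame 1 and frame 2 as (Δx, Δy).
(3.0, -0.1)

The yellow circle was at (4.5, 0.9) in frame 1 and (7.5, 0.8) in frame 2.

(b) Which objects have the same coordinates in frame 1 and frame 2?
the brown square, the brown hexagon, the red triangle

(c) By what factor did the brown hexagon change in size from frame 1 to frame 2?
1.5×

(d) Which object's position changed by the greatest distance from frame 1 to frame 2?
the yellow cross

(moved 4.2; next 3.4)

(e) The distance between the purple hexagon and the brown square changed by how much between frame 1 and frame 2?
+0.7

Distance in frame 1: 3.5. Distance in frame 2: 4.2.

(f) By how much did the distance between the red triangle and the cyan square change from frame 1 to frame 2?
-0.5

Distance in frame 1: 5.2. Distance in frame 2: 4.7.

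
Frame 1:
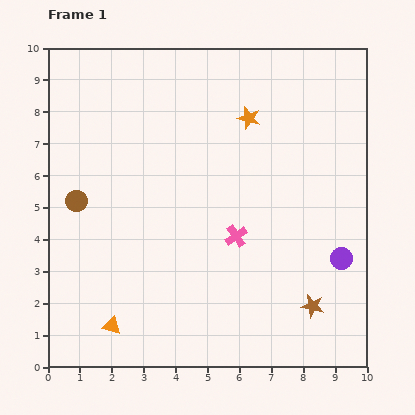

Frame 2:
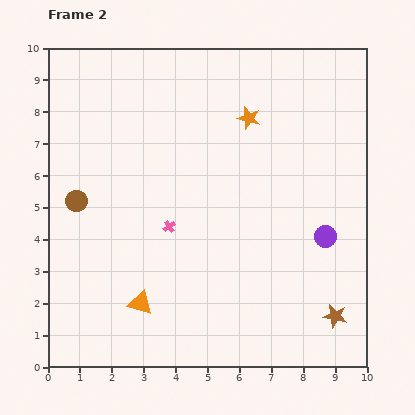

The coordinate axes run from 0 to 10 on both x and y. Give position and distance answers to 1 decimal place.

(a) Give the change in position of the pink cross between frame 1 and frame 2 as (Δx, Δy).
(-2.1, 0.3)

The pink cross was at (5.9, 4.1) in frame 1 and (3.8, 4.4) in frame 2.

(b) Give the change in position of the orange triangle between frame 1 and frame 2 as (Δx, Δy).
(0.9, 0.7)

The orange triangle was at (2.0, 1.3) in frame 1 and (2.9, 2.0) in frame 2.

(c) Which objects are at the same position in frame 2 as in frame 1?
the orange star, the brown circle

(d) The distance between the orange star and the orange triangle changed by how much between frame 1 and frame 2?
-1.1

Distance in frame 1: 7.8. Distance in frame 2: 6.7.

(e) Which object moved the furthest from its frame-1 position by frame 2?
the pink cross

(moved 2.1; next 1.1)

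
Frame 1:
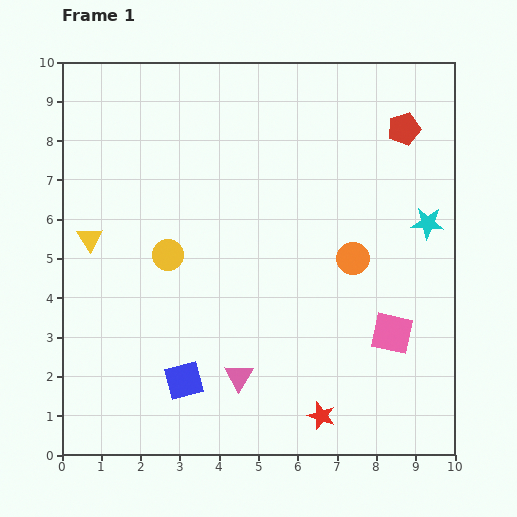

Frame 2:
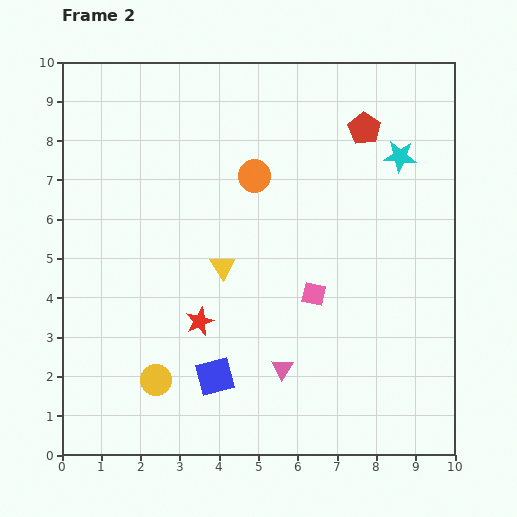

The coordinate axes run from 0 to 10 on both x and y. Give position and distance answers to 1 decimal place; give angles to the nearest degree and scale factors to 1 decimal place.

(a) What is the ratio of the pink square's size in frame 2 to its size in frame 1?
0.6×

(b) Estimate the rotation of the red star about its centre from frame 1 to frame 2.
31° clockwise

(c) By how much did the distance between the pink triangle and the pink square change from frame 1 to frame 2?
-2.0

Distance in frame 1: 4.1. Distance in frame 2: 2.1.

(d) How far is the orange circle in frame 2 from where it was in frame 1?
3.3

The orange circle moved from (7.4, 5.0) to (4.9, 7.1), a distance of √(2.5² + 2.1²) ≈ 3.3.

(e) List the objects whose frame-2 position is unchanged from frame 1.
none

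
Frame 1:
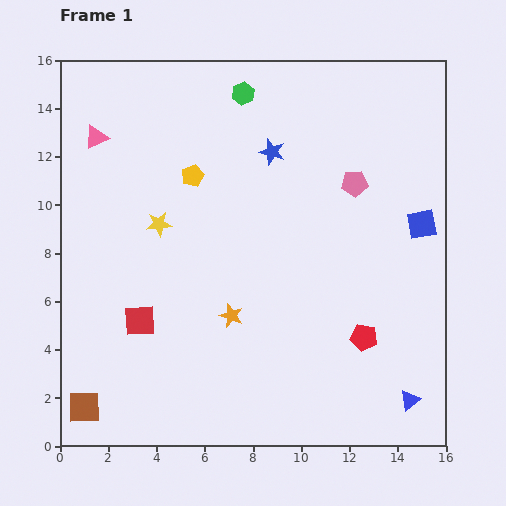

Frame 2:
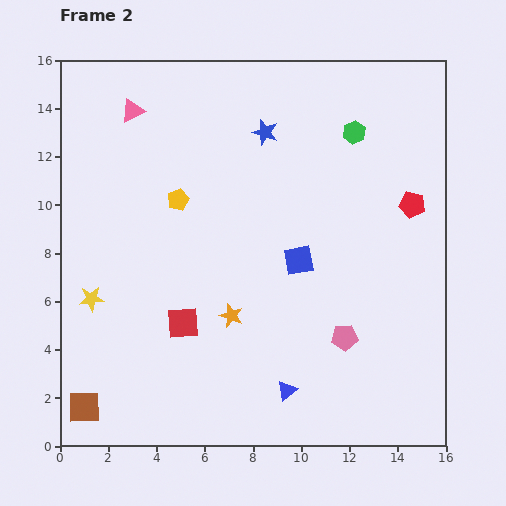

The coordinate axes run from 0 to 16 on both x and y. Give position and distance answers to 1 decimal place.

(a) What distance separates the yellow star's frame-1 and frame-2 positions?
4.2

The yellow star moved from (4.1, 9.2) to (1.3, 6.1), a distance of √(2.8² + 3.1²) ≈ 4.2.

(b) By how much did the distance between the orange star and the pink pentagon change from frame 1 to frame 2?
-2.7

Distance in frame 1: 7.5. Distance in frame 2: 4.8.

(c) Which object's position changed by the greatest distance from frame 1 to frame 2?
the pink pentagon

(moved 6.4; next 5.9)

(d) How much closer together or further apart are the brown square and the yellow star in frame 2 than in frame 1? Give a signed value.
-3.7

Distance in frame 1: 8.2. Distance in frame 2: 4.5.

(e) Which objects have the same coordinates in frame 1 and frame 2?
the brown square, the orange star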